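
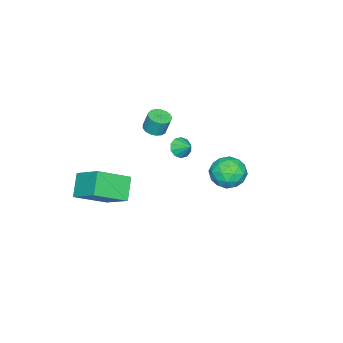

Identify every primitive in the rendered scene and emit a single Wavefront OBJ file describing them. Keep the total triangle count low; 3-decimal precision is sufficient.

v 3.559 -4.743 0.323
v 4.06 -3.121 1.436
v 2.067 -3.564 -0.724
v 2.569 -1.942 0.39
v 4.631 -4.338 -0.75
v 5.133 -2.716 0.364
v 3.14 -3.159 -1.796
v 3.641 -1.537 -0.683
v -3.065 -3.707 0.122
v -2.503 -3.308 0.002
v -2.513 -2.953 1.138
v -3.075 -3.353 1.258
v -2.761 -3.104 -0.063
v -2.771 -2.75 1.073
v -3.089 -3.039 -0.086
v -3.099 -2.685 1.05
v -3.411 -3.127 -0.062
v -3.421 -2.773 1.074
v -3.654 -3.348 0.005
v -3.664 -2.994 1.141
v -3.762 -3.651 0.099
v -3.772 -3.297 1.235
v -3.711 -3.967 0.197
v -3.72 -3.613 1.333
v -3.511 -4.223 0.279
v -3.521 -3.869 1.415
v -3.209 -4.361 0.325
v -3.219 -4.007 1.461
v -2.874 -4.35 0.324
v -2.884 -3.995 1.46
v -2.583 -4.191 0.277
v -2.593 -3.836 1.413
v -2.403 -3.921 0.194
v -2.412 -3.567 1.33
v -2.374 -3.602 0.095
v -2.383 -3.248 1.231
v -3.246 -2.105 -1.082
v -2.596 -2.402 -0.996
v -2.954 -1.295 -0.498
v -2.583 -2.145 -1.359
v -2.823 -1.872 -1.616
v -3.225 -1.689 -1.669
v -3.635 -1.665 -1.498
v -3.896 -1.808 -1.168
v -3.909 -2.065 -0.805
v -3.669 -2.337 -0.548
v -3.267 -2.521 -0.494
v -2.857 -2.545 -0.666
v 0.875 4.015 2.308
v 1.839 4.052 1.815
v 0.681 2.348 1.805
v 1.645 2.385 1.312
v 1.588 2.417 2.393
v 1.707 3.448 2.704
v 0.813 2.952 0.916
v 0.932 3.983 1.227
v 1.8 3.395 0.955
v 2.279 3.064 1.868
v 0.241 3.336 1.752
v 0.72 3.005 2.665
v 1.374 4.18 2.106
v 1.146 2.22 1.514
v 1.113 2.239 2.15
v 1.679 2.26 1.86
v 1.297 3.825 2.628
v 1.863 3.846 2.339
v 1.716 2.885 2.678
v 0.657 2.554 1.281
v 1.223 2.575 0.992
v 0.841 4.14 1.76
v 1.407 4.161 1.47
v 0.804 3.515 0.942
v 1.918 3.816 1.311
v 1.804 2.835 1.015
v 1.315 3.169 0.782
v 1.385 3.775 0.965
v 2.199 3.621 1.847
v 2.086 2.641 1.552
v 2.052 2.66 2.187
v 2.122 3.266 2.37
v 2.177 3.235 1.342
v 0.434 3.759 2.068
v 0.321 2.779 1.773
v 0.398 3.134 1.25
v 0.468 3.74 1.433
v 0.716 3.565 2.605
v 0.602 2.584 2.309
v 1.135 2.625 2.655
v 1.205 3.231 2.838
v 0.343 3.165 2.278
f 2 4 1
f 5 2 1
f 1 4 3
f 3 5 1
f 2 8 4
f 6 2 5
f 6 8 2
f 4 8 3
f 7 5 3
f 3 8 7
f 7 6 5
f 8 6 7
f 10 9 13
f 10 13 11
f 11 13 14
f 11 14 12
f 13 9 15
f 13 15 14
f 14 15 16
f 14 16 12
f 15 9 17
f 15 17 16
f 16 17 18
f 16 18 12
f 17 9 19
f 17 19 18
f 18 19 20
f 18 20 12
f 19 9 21
f 19 21 20
f 20 21 22
f 20 22 12
f 21 9 23
f 21 23 22
f 22 23 24
f 22 24 12
f 23 9 25
f 23 25 24
f 24 25 26
f 24 26 12
f 25 9 27
f 25 27 26
f 26 27 28
f 26 28 12
f 27 9 29
f 27 29 28
f 28 29 30
f 28 30 12
f 29 9 31
f 29 31 30
f 30 31 32
f 30 32 12
f 31 9 33
f 31 33 32
f 32 33 34
f 32 34 12
f 33 9 35
f 33 35 34
f 34 35 36
f 34 36 12
f 35 9 10
f 35 10 36
f 36 10 11
f 36 11 12
f 38 37 40
f 38 40 39
f 40 37 41
f 40 41 39
f 41 37 42
f 41 42 39
f 42 37 43
f 42 43 39
f 43 37 44
f 43 44 39
f 44 37 45
f 44 45 39
f 45 37 46
f 45 46 39
f 46 37 47
f 46 47 39
f 47 37 48
f 47 48 39
f 48 37 38
f 48 38 39
f 49 86 65
f 86 60 89
f 65 89 54
f 86 89 65
f 49 65 61
f 65 54 66
f 61 66 50
f 65 66 61
f 49 61 70
f 61 50 71
f 70 71 56
f 61 71 70
f 49 70 82
f 70 56 85
f 82 85 59
f 70 85 82
f 49 82 86
f 82 59 90
f 86 90 60
f 82 90 86
f 50 66 77
f 66 54 80
f 77 80 58
f 66 80 77
f 54 89 67
f 89 60 88
f 67 88 53
f 89 88 67
f 60 90 87
f 90 59 83
f 87 83 51
f 90 83 87
f 59 85 84
f 85 56 72
f 84 72 55
f 85 72 84
f 56 71 76
f 71 50 73
f 76 73 57
f 71 73 76
f 52 78 64
f 78 58 79
f 64 79 53
f 78 79 64
f 52 64 62
f 64 53 63
f 62 63 51
f 64 63 62
f 52 62 69
f 62 51 68
f 69 68 55
f 62 68 69
f 52 69 74
f 69 55 75
f 74 75 57
f 69 75 74
f 52 74 78
f 74 57 81
f 78 81 58
f 74 81 78
f 53 79 67
f 79 58 80
f 67 80 54
f 79 80 67
f 51 63 87
f 63 53 88
f 87 88 60
f 63 88 87
f 55 68 84
f 68 51 83
f 84 83 59
f 68 83 84
f 57 75 76
f 75 55 72
f 76 72 56
f 75 72 76
f 58 81 77
f 81 57 73
f 77 73 50
f 81 73 77



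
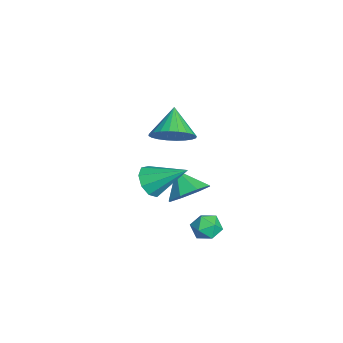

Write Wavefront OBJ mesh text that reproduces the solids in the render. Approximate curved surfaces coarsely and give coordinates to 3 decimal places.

v 0.205 2.039 -2.36
v 0.797 2.289 -1.647
v -0.605 1.561 -1.52
v 0.314 2.818 -1.811
v -0.232 2.891 -2.296
v -0.523 2.464 -2.819
v -0.388 1.788 -3.073
v 0.095 1.259 -2.909
v 0.641 1.186 -2.423
v 0.932 1.613 -1.901
v -2.712 1.565 -1.015
v -2.095 1.38 -0.263
v -3.848 1.715 -0.045
v -2.068 1.765 -0.29
v -2.139 2.119 -0.428
v -2.297 2.388 -0.655
v -2.518 2.533 -0.936
v -2.769 2.53 -1.23
v -3.012 2.38 -1.491
v -3.208 2.106 -1.679
v -3.33 1.75 -1.766
v -3.357 1.366 -1.739
v -3.286 1.012 -1.601
v -3.128 0.742 -1.375
v -2.907 0.598 -1.093
v -2.656 0.601 -0.799
v -2.413 0.75 -0.539
v -2.216 1.024 -0.35
v 2.319 3.176 -2.871
v 2.615 2.836 -2.357
v 1.825 2.244 -3.203
v 2.121 1.904 -2.689
v 1.635 2.366 -2.558
v 1.94 2.942 -2.352
v 2.5 2.138 -3.208
v 2.805 2.714 -3.002
v 2.727 2.195 -2.565
v 2.192 2.335 -2.164
v 2.248 2.745 -3.396
v 1.713 2.885 -2.995
v 2.004 0.411 -0.113
v 2.618 0.023 0.11
v 2.516 1.789 0.873
v 2.725 0.292 -0.321
v 2.494 0.617 -0.656
v 2.034 0.845 -0.736
v 1.56 0.87 -0.524
v 1.293 0.68 -0.121
v 1.359 0.364 0.287
v 1.727 0.07 0.508
v 2.224 -0.065 0.438
f 2 1 4
f 2 4 3
f 4 1 5
f 4 5 3
f 5 1 6
f 5 6 3
f 6 1 7
f 6 7 3
f 7 1 8
f 7 8 3
f 8 1 9
f 8 9 3
f 9 1 10
f 9 10 3
f 10 1 2
f 10 2 3
f 12 11 14
f 12 14 13
f 14 11 15
f 14 15 13
f 15 11 16
f 15 16 13
f 16 11 17
f 16 17 13
f 17 11 18
f 17 18 13
f 18 11 19
f 18 19 13
f 19 11 20
f 19 20 13
f 20 11 21
f 20 21 13
f 21 11 22
f 21 22 13
f 22 11 23
f 22 23 13
f 23 11 24
f 23 24 13
f 24 11 25
f 24 25 13
f 25 11 26
f 25 26 13
f 26 11 27
f 26 27 13
f 27 11 28
f 27 28 13
f 28 11 12
f 28 12 13
f 29 40 34
f 29 34 30
f 29 30 36
f 29 36 39
f 29 39 40
f 30 34 38
f 34 40 33
f 40 39 31
f 39 36 35
f 36 30 37
f 32 38 33
f 32 33 31
f 32 31 35
f 32 35 37
f 32 37 38
f 33 38 34
f 31 33 40
f 35 31 39
f 37 35 36
f 38 37 30
f 42 41 44
f 42 44 43
f 44 41 45
f 44 45 43
f 45 41 46
f 45 46 43
f 46 41 47
f 46 47 43
f 47 41 48
f 47 48 43
f 48 41 49
f 48 49 43
f 49 41 50
f 49 50 43
f 50 41 51
f 50 51 43
f 51 41 42
f 51 42 43



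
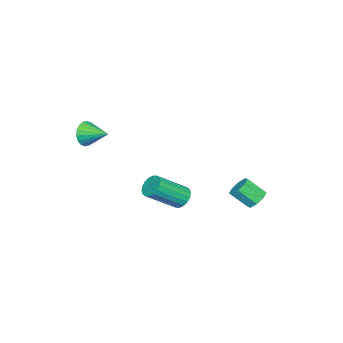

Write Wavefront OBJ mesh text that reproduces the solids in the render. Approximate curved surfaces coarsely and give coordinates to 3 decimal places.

v 2.812 -3.182 1.347
v 3.118 -3.076 0.818
v 2.948 -2.138 1.633
v 2.856 -3.024 0.749
v 2.585 -3.002 0.799
v 2.36 -3.016 0.957
v 2.224 -3.063 1.193
v 2.204 -3.133 1.459
v 2.306 -3.213 1.703
v 2.507 -3.287 1.877
v 2.769 -3.34 1.945
v 3.04 -3.361 1.896
v 3.265 -3.347 1.737
v 3.401 -3.3 1.502
v 3.42 -3.23 1.236
v 3.319 -3.15 0.992
v 0.16 -0.292 -3.058
v 0.603 -0.159 -3.374
v 1.583 -1.056 -2.378
v 1.14 -1.188 -2.062
v 0.599 0.024 -3.205
v 1.578 -0.873 -2.209
v 0.507 0.145 -3.007
v 1.487 -0.752 -2.011
v 0.348 0.179 -2.819
v 1.327 -0.718 -1.823
v 0.151 0.12 -2.678
v 1.13 -0.777 -1.682
v -0.045 -0.021 -2.613
v 0.935 -0.917 -1.617
v -0.199 -0.215 -2.635
v 0.781 -1.112 -1.639
v -0.283 -0.424 -2.742
v 0.697 -1.321 -1.746
v -0.278 -0.607 -2.911
v 0.701 -1.504 -1.915
v -0.187 -0.728 -3.109
v 0.793 -1.625 -2.113
v -0.027 -0.762 -3.297
v 0.952 -1.659 -2.301
v 0.17 -0.703 -3.438
v 1.149 -1.6 -2.442
v 0.365 -0.563 -3.503
v 1.345 -1.459 -2.507
v 0.519 -0.368 -3.481
v 1.499 -1.265 -2.485
v -2.833 1.8 -4.332
v -2.637 1.469 -4.739
v -2.452 0.689 -4.015
v -2.647 1.02 -3.608
v -2.33 1.708 -4.56
v -2.144 0.928 -3.837
v -2.317 2.001 -4.247
v -2.131 1.221 -3.524
v -2.606 2.176 -3.984
v -2.421 1.396 -3.261
v -3.028 2.131 -3.925
v -2.843 1.351 -3.201
v -3.336 1.892 -4.103
v -3.15 1.112 -3.38
v -3.349 1.599 -4.416
v -3.163 0.819 -3.693
v -3.059 1.424 -4.679
v -2.874 0.644 -3.956
f 2 1 4
f 2 4 3
f 4 1 5
f 4 5 3
f 5 1 6
f 5 6 3
f 6 1 7
f 6 7 3
f 7 1 8
f 7 8 3
f 8 1 9
f 8 9 3
f 9 1 10
f 9 10 3
f 10 1 11
f 10 11 3
f 11 1 12
f 11 12 3
f 12 1 13
f 12 13 3
f 13 1 14
f 13 14 3
f 14 1 15
f 14 15 3
f 15 1 16
f 15 16 3
f 16 1 2
f 16 2 3
f 18 17 21
f 18 21 19
f 19 21 22
f 19 22 20
f 21 17 23
f 21 23 22
f 22 23 24
f 22 24 20
f 23 17 25
f 23 25 24
f 24 25 26
f 24 26 20
f 25 17 27
f 25 27 26
f 26 27 28
f 26 28 20
f 27 17 29
f 27 29 28
f 28 29 30
f 28 30 20
f 29 17 31
f 29 31 30
f 30 31 32
f 30 32 20
f 31 17 33
f 31 33 32
f 32 33 34
f 32 34 20
f 33 17 35
f 33 35 34
f 34 35 36
f 34 36 20
f 35 17 37
f 35 37 36
f 36 37 38
f 36 38 20
f 37 17 39
f 37 39 38
f 38 39 40
f 38 40 20
f 39 17 41
f 39 41 40
f 40 41 42
f 40 42 20
f 41 17 43
f 41 43 42
f 42 43 44
f 42 44 20
f 43 17 45
f 43 45 44
f 44 45 46
f 44 46 20
f 45 17 18
f 45 18 46
f 46 18 19
f 46 19 20
f 48 47 51
f 48 51 49
f 49 51 52
f 49 52 50
f 51 47 53
f 51 53 52
f 52 53 54
f 52 54 50
f 53 47 55
f 53 55 54
f 54 55 56
f 54 56 50
f 55 47 57
f 55 57 56
f 56 57 58
f 56 58 50
f 57 47 59
f 57 59 58
f 58 59 60
f 58 60 50
f 59 47 61
f 59 61 60
f 60 61 62
f 60 62 50
f 61 47 63
f 61 63 62
f 62 63 64
f 62 64 50
f 63 47 48
f 63 48 64
f 64 48 49
f 64 49 50



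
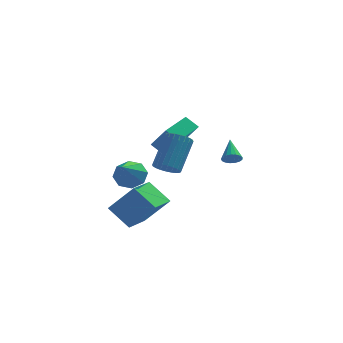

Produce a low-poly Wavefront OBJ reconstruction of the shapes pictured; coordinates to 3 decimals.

v 2.675 0.508 0.992
v 3.213 0.618 0.881
v 2.605 1.712 1.848
v 3.08 0.747 0.688
v 2.854 0.822 0.564
v 2.587 0.825 0.538
v 2.341 0.755 0.617
v 2.171 0.628 0.781
v 2.116 0.474 0.993
v 2.19 0.327 1.205
v 2.375 0.222 1.368
v 2.628 0.182 1.445
v 2.893 0.217 1.418
v 3.107 0.318 1.293
v 3.223 0.463 1.099
v -2.624 2.904 -1.273
v -2.026 3.283 -0.625
v -3.016 1.256 0.053
v -2.718 3.516 -0.539
v -3.355 3.39 -0.883
v -3.564 2.98 -1.455
v -3.223 2.524 -1.921
v -2.531 2.291 -2.006
v -1.894 2.417 -1.662
v -1.685 2.828 -1.09
v -0.049 -0.901 2.93
v -0.714 -0.581 3.496
v -0.82 -0.172 1.614
v -1.484 0.148 2.181
v 0.964 0.692 3.219
v 0.3 1.012 3.786
v 0.194 1.421 1.904
v -0.471 1.741 2.47
v -0.659 -4.426 2.561
v -0.208 -4.086 2.098
v 0.41 -2.814 3.637
v -0.041 -3.154 4.099
v -0.446 -3.932 2.067
v 0.172 -2.66 3.606
v -0.716 -3.854 2.111
v -0.098 -2.582 3.649
v -0.978 -3.863 2.223
v -0.36 -2.591 3.762
v -1.191 -3.957 2.387
v -0.573 -2.685 3.925
v -1.323 -4.123 2.577
v -0.705 -2.851 4.116
v -1.354 -4.335 2.765
v -0.736 -3.063 4.303
v -1.279 -4.561 2.921
v -0.661 -3.289 4.46
v -1.11 -4.766 3.023
v -0.492 -3.494 4.562
v -0.872 -4.92 3.054
v -0.254 -3.648 4.593
v -0.602 -4.998 3.011
v 0.016 -3.726 4.549
v -0.34 -4.989 2.898
v 0.278 -3.717 4.437
v -0.127 -4.895 2.735
v 0.491 -3.623 4.273
v 0.005 -4.729 2.544
v 0.623 -3.457 4.083
v 0.036 -4.517 2.357
v 0.654 -3.245 3.895
v -0.039 -4.291 2.2
v 0.579 -3.019 3.739
v -2.541 -2.952 -2.274
v -3.614 -2.256 -1.248
v -1.798 -1.274 -2.634
v -2.871 -0.578 -1.608
v -1.229 -3.202 -0.732
v -2.302 -2.506 0.294
v -0.486 -1.524 -1.092
v -1.559 -0.828 -0.066
f 2 1 4
f 2 4 3
f 4 1 5
f 4 5 3
f 5 1 6
f 5 6 3
f 6 1 7
f 6 7 3
f 7 1 8
f 7 8 3
f 8 1 9
f 8 9 3
f 9 1 10
f 9 10 3
f 10 1 11
f 10 11 3
f 11 1 12
f 11 12 3
f 12 1 13
f 12 13 3
f 13 1 14
f 13 14 3
f 14 1 15
f 14 15 3
f 15 1 2
f 15 2 3
f 17 16 19
f 17 19 18
f 19 16 20
f 19 20 18
f 20 16 21
f 20 21 18
f 21 16 22
f 21 22 18
f 22 16 23
f 22 23 18
f 23 16 24
f 23 24 18
f 24 16 25
f 24 25 18
f 25 16 17
f 25 17 18
f 27 29 26
f 30 27 26
f 26 29 28
f 28 30 26
f 27 33 29
f 31 27 30
f 31 33 27
f 29 33 28
f 32 30 28
f 28 33 32
f 32 31 30
f 33 31 32
f 35 34 38
f 35 38 36
f 36 38 39
f 36 39 37
f 38 34 40
f 38 40 39
f 39 40 41
f 39 41 37
f 40 34 42
f 40 42 41
f 41 42 43
f 41 43 37
f 42 34 44
f 42 44 43
f 43 44 45
f 43 45 37
f 44 34 46
f 44 46 45
f 45 46 47
f 45 47 37
f 46 34 48
f 46 48 47
f 47 48 49
f 47 49 37
f 48 34 50
f 48 50 49
f 49 50 51
f 49 51 37
f 50 34 52
f 50 52 51
f 51 52 53
f 51 53 37
f 52 34 54
f 52 54 53
f 53 54 55
f 53 55 37
f 54 34 56
f 54 56 55
f 55 56 57
f 55 57 37
f 56 34 58
f 56 58 57
f 57 58 59
f 57 59 37
f 58 34 60
f 58 60 59
f 59 60 61
f 59 61 37
f 60 34 62
f 60 62 61
f 61 62 63
f 61 63 37
f 62 34 64
f 62 64 63
f 63 64 65
f 63 65 37
f 64 34 66
f 64 66 65
f 65 66 67
f 65 67 37
f 66 34 35
f 66 35 67
f 67 35 36
f 67 36 37
f 69 71 68
f 72 69 68
f 68 71 70
f 70 72 68
f 69 75 71
f 73 69 72
f 73 75 69
f 71 75 70
f 74 72 70
f 70 75 74
f 74 73 72
f 75 73 74



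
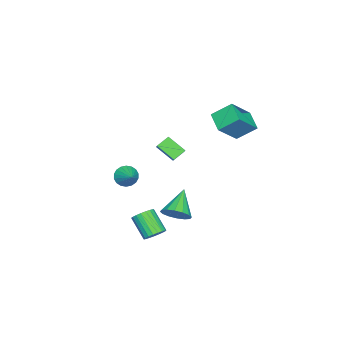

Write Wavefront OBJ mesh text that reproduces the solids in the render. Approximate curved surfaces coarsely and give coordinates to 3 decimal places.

v -0.406 -2.831 -1.691
v 0.063 -2.969 -2.192
v 0.466 -2.129 -1.069
v -0.074 -2.708 -2.295
v -0.277 -2.472 -2.278
v -0.505 -2.307 -2.144
v -0.713 -2.246 -1.921
v -0.861 -2.301 -1.652
v -0.918 -2.461 -1.391
v -0.874 -2.694 -1.189
v -0.737 -2.954 -1.087
v -0.534 -3.19 -1.104
v -0.306 -3.355 -1.237
v -0.098 -3.416 -1.461
v 0.05 -3.362 -1.729
v 0.107 -3.202 -1.991
v 2.886 0.055 -3.484
v 3.221 0.353 -2.999
v 2.588 -0.577 -1.991
v 2.254 -0.875 -2.476
v 2.99 0.5 -3.008
v 2.357 -0.43 -2
v 2.741 0.571 -3.099
v 2.108 -0.359 -2.091
v 2.517 0.552 -3.256
v 1.884 -0.378 -2.249
v 2.357 0.448 -3.453
v 1.724 -0.482 -2.446
v 2.288 0.275 -3.656
v 1.656 -0.655 -2.648
v 2.323 0.065 -3.828
v 1.691 -0.865 -2.821
v 2.455 -0.147 -3.941
v 1.823 -1.078 -2.934
v 2.662 -0.325 -3.975
v 2.03 -1.255 -2.967
v 2.908 -0.436 -3.924
v 2.275 -1.366 -2.916
v 3.149 -0.463 -3.797
v 2.517 -1.393 -2.789
v 3.346 -0.4 -3.615
v 2.713 -1.33 -2.608
v 3.462 -0.258 -3.411
v 2.83 -1.189 -2.404
v 3.48 -0.063 -3.22
v 2.847 -0.993 -2.212
v 3.394 0.154 -3.074
v 2.762 -0.777 -2.067
v -0.762 1.839 4.011
v -1.111 2.868 4.844
v -1.966 2.461 2.737
v -2.316 3.49 3.571
v 0.136 2.55 3.509
v -0.214 3.579 4.343
v -1.069 3.172 2.236
v -1.418 4.201 3.069
v 0.762 0.441 -3.224
v 1.276 0.564 -2.533
v -0.662 0.399 -2.156
v 1.162 0.978 -2.669
v 0.941 1.248 -2.954
v 0.671 1.302 -3.31
v 0.426 1.125 -3.644
v 0.271 0.765 -3.865
v 0.247 0.318 -3.915
v 0.361 -0.096 -3.779
v 0.582 -0.366 -3.495
v 0.852 -0.42 -3.138
v 1.097 -0.243 -2.804
v 1.252 0.117 -2.583
v -0.217 0.562 1.173
v -0.391 -0.447 1.907
v 0.35 0.827 1.671
v 0.176 -0.183 2.405
v 0.364 0.143 0.735
v 0.19 -0.867 1.469
v 0.931 0.407 1.233
v 0.757 -0.602 1.967
f 2 1 4
f 2 4 3
f 4 1 5
f 4 5 3
f 5 1 6
f 5 6 3
f 6 1 7
f 6 7 3
f 7 1 8
f 7 8 3
f 8 1 9
f 8 9 3
f 9 1 10
f 9 10 3
f 10 1 11
f 10 11 3
f 11 1 12
f 11 12 3
f 12 1 13
f 12 13 3
f 13 1 14
f 13 14 3
f 14 1 15
f 14 15 3
f 15 1 16
f 15 16 3
f 16 1 2
f 16 2 3
f 18 17 21
f 18 21 19
f 19 21 22
f 19 22 20
f 21 17 23
f 21 23 22
f 22 23 24
f 22 24 20
f 23 17 25
f 23 25 24
f 24 25 26
f 24 26 20
f 25 17 27
f 25 27 26
f 26 27 28
f 26 28 20
f 27 17 29
f 27 29 28
f 28 29 30
f 28 30 20
f 29 17 31
f 29 31 30
f 30 31 32
f 30 32 20
f 31 17 33
f 31 33 32
f 32 33 34
f 32 34 20
f 33 17 35
f 33 35 34
f 34 35 36
f 34 36 20
f 35 17 37
f 35 37 36
f 36 37 38
f 36 38 20
f 37 17 39
f 37 39 38
f 38 39 40
f 38 40 20
f 39 17 41
f 39 41 40
f 40 41 42
f 40 42 20
f 41 17 43
f 41 43 42
f 42 43 44
f 42 44 20
f 43 17 45
f 43 45 44
f 44 45 46
f 44 46 20
f 45 17 47
f 45 47 46
f 46 47 48
f 46 48 20
f 47 17 18
f 47 18 48
f 48 18 19
f 48 19 20
f 50 52 49
f 53 50 49
f 49 52 51
f 51 53 49
f 50 56 52
f 54 50 53
f 54 56 50
f 52 56 51
f 55 53 51
f 51 56 55
f 55 54 53
f 56 54 55
f 58 57 60
f 58 60 59
f 60 57 61
f 60 61 59
f 61 57 62
f 61 62 59
f 62 57 63
f 62 63 59
f 63 57 64
f 63 64 59
f 64 57 65
f 64 65 59
f 65 57 66
f 65 66 59
f 66 57 67
f 66 67 59
f 67 57 68
f 67 68 59
f 68 57 69
f 68 69 59
f 69 57 70
f 69 70 59
f 70 57 58
f 70 58 59
f 72 74 71
f 75 72 71
f 71 74 73
f 73 75 71
f 72 78 74
f 76 72 75
f 76 78 72
f 74 78 73
f 77 75 73
f 73 78 77
f 77 76 75
f 78 76 77



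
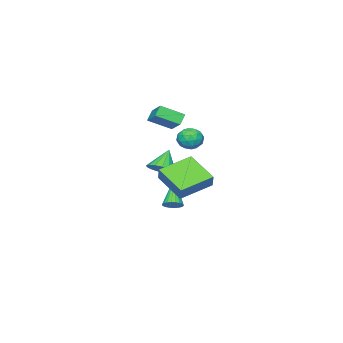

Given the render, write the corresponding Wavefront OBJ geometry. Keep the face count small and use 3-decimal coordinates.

v -1.295 -2.449 -2.421
v -0.743 -1.896 -1.916
v -2.285 -2.631 -1.139
v -1.035 -1.615 -2.101
v -1.386 -1.525 -2.36
v -1.716 -1.647 -2.632
v -1.95 -1.953 -2.856
v -2.033 -2.372 -2.981
v -1.948 -2.809 -2.977
v -1.712 -3.163 -2.845
v -1.382 -3.354 -2.617
v -1.031 -3.337 -2.343
v -0.74 -3.117 -2.088
v -0.577 -2.744 -1.908
v -0.578 -2.303 -1.846
v 0.638 2.178 1.447
v 1.377 2.541 1.552
v 1.123 1.039 1.968
v 1.862 1.402 2.073
v 1.214 1.639 2.535
v 0.914 2.344 2.212
v 1.586 1.236 1.308
v 1.286 1.941 0.985
v 1.964 1.959 1.466
v 1.733 2.208 2.224
v 0.767 1.372 1.296
v 0.536 1.621 2.054
v 0.965 2.46 1.453
v 1.535 1.12 2.067
v 1.154 1.26 2.338
v 1.589 1.473 2.4
v 0.693 2.344 1.842
v 1.127 2.557 1.903
v 1.031 2.027 2.481
v 1.373 1.023 1.617
v 1.807 1.236 1.678
v 0.911 2.107 1.12
v 1.346 2.32 1.182
v 1.469 1.553 1.039
v 1.744 2.331 1.465
v 2.029 1.661 1.771
v 1.867 1.564 1.321
v 1.691 1.978 1.132
v 1.609 2.477 1.911
v 1.894 1.807 2.217
v 1.513 1.947 2.488
v 1.337 2.361 2.299
v 1.954 2.135 1.86
v 0.606 1.773 1.303
v 0.891 1.103 1.609
v 1.163 1.219 1.221
v 0.987 1.633 1.032
v 0.471 1.919 1.749
v 0.756 1.249 2.055
v 0.809 1.602 2.388
v 0.633 2.016 2.199
v 0.546 1.445 1.66
v 0.715 0.091 -4.073
v 1.183 -0.309 -3.94
v -0.435 -0.731 -2.507
v 1.241 -0.118 -3.797
v 1.219 0.105 -3.696
v 1.121 0.326 -3.652
v 0.96 0.511 -3.673
v 0.763 0.632 -3.754
v 0.558 0.671 -3.884
v 0.377 0.622 -4.043
v 0.247 0.491 -4.207
v 0.189 0.3 -4.35
v 0.211 0.077 -4.451
v 0.309 -0.144 -4.494
v 0.469 -0.329 -4.474
v 0.667 -0.45 -4.392
v 0.872 -0.489 -4.262
v 1.053 -0.44 -4.104
v 4.539 2.168 -0.206
v 2.608 2.888 0.407
v 4.907 4.016 -1.22
v 2.976 4.736 -0.607
v 4.944 2.544 0.627
v 3.013 3.264 1.24
v 5.312 4.392 -0.387
v 3.381 5.112 0.226
v -3.983 -3.426 0.743
v -3.225 -2.161 1.608
v -3.408 -3.336 0.109
v -2.65 -2.071 0.974
v -2.99 -4.529 1.486
v -2.232 -3.264 2.351
v -2.415 -4.439 0.852
v -1.657 -3.174 1.717
f 2 1 4
f 2 4 3
f 4 1 5
f 4 5 3
f 5 1 6
f 5 6 3
f 6 1 7
f 6 7 3
f 7 1 8
f 7 8 3
f 8 1 9
f 8 9 3
f 9 1 10
f 9 10 3
f 10 1 11
f 10 11 3
f 11 1 12
f 11 12 3
f 12 1 13
f 12 13 3
f 13 1 14
f 13 14 3
f 14 1 15
f 14 15 3
f 15 1 2
f 15 2 3
f 16 53 32
f 53 27 56
f 32 56 21
f 53 56 32
f 16 32 28
f 32 21 33
f 28 33 17
f 32 33 28
f 16 28 37
f 28 17 38
f 37 38 23
f 28 38 37
f 16 37 49
f 37 23 52
f 49 52 26
f 37 52 49
f 16 49 53
f 49 26 57
f 53 57 27
f 49 57 53
f 17 33 44
f 33 21 47
f 44 47 25
f 33 47 44
f 21 56 34
f 56 27 55
f 34 55 20
f 56 55 34
f 27 57 54
f 57 26 50
f 54 50 18
f 57 50 54
f 26 52 51
f 52 23 39
f 51 39 22
f 52 39 51
f 23 38 43
f 38 17 40
f 43 40 24
f 38 40 43
f 19 45 31
f 45 25 46
f 31 46 20
f 45 46 31
f 19 31 29
f 31 20 30
f 29 30 18
f 31 30 29
f 19 29 36
f 29 18 35
f 36 35 22
f 29 35 36
f 19 36 41
f 36 22 42
f 41 42 24
f 36 42 41
f 19 41 45
f 41 24 48
f 45 48 25
f 41 48 45
f 20 46 34
f 46 25 47
f 34 47 21
f 46 47 34
f 18 30 54
f 30 20 55
f 54 55 27
f 30 55 54
f 22 35 51
f 35 18 50
f 51 50 26
f 35 50 51
f 24 42 43
f 42 22 39
f 43 39 23
f 42 39 43
f 25 48 44
f 48 24 40
f 44 40 17
f 48 40 44
f 59 58 61
f 59 61 60
f 61 58 62
f 61 62 60
f 62 58 63
f 62 63 60
f 63 58 64
f 63 64 60
f 64 58 65
f 64 65 60
f 65 58 66
f 65 66 60
f 66 58 67
f 66 67 60
f 67 58 68
f 67 68 60
f 68 58 69
f 68 69 60
f 69 58 70
f 69 70 60
f 70 58 71
f 70 71 60
f 71 58 72
f 71 72 60
f 72 58 73
f 72 73 60
f 73 58 74
f 73 74 60
f 74 58 75
f 74 75 60
f 75 58 59
f 75 59 60
f 77 79 76
f 80 77 76
f 76 79 78
f 78 80 76
f 77 83 79
f 81 77 80
f 81 83 77
f 79 83 78
f 82 80 78
f 78 83 82
f 82 81 80
f 83 81 82
f 85 87 84
f 88 85 84
f 84 87 86
f 86 88 84
f 85 91 87
f 89 85 88
f 89 91 85
f 87 91 86
f 90 88 86
f 86 91 90
f 90 89 88
f 91 89 90



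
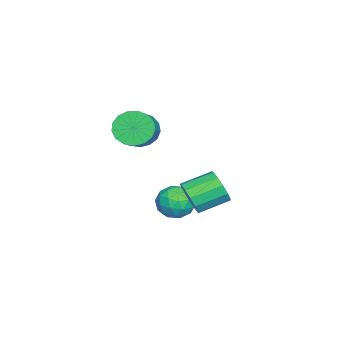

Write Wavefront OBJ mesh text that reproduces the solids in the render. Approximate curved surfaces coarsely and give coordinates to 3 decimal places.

v 0.133 0.261 -0.078
v 0.638 0.214 0.725
v -0.189 1.511 1.322
v -0.693 1.559 0.518
v 0.909 0.537 0.396
v 0.082 1.835 0.992
v 0.933 0.773 -0.084
v 0.107 2.071 0.513
v 0.704 0.847 -0.562
v -0.123 2.144 0.034
v 0.293 0.734 -0.886
v -0.533 2.032 -0.29
v -0.168 0.472 -0.954
v -0.995 1.769 -0.358
v -0.534 0.142 -0.744
v -1.36 1.44 -0.148
v -0.688 -0.15 -0.322
v -1.514 1.148 0.274
v -0.581 -0.311 0.177
v -1.408 0.987 0.773
v -0.247 -0.291 0.595
v -1.074 1.007 1.191
v 0.207 -0.095 0.8
v -0.62 1.203 1.396
v -1.067 -2.499 3.428
v -0.586 -2.319 2.558
v 0.967 -2.101 3.461
v 0.487 -2.281 4.332
v -0.732 -1.881 2.703
v 0.822 -1.663 3.606
v -0.954 -1.585 3.014
v 0.6 -1.367 3.917
v -1.202 -1.498 3.419
v 0.352 -1.28 4.322
v -1.419 -1.64 3.827
v 0.134 -1.422 4.73
v -1.555 -1.98 4.144
v -0.002 -1.761 5.047
v -1.58 -2.438 4.296
v -0.026 -2.219 5.199
v -1.487 -2.91 4.25
v 0.067 -2.692 5.153
v -1.297 -3.288 4.016
v 0.256 -3.07 4.919
v -1.055 -3.485 3.647
v 0.498 -3.267 4.55
v -0.816 -3.457 3.228
v 0.738 -3.238 4.131
v -0.634 -3.209 2.855
v 0.92 -2.991 3.758
v -0.551 -2.798 2.613
v 1.003 -2.58 3.516
v -2.748 -0.684 -1.299
v -1.938 -0.047 -1.281
v -1.782 -1.893 -1.919
v -0.972 -1.256 -1.901
v -1.381 -1.596 -1.018
v -1.978 -0.849 -0.635
v -1.742 -1.091 -2.565
v -2.339 -0.344 -2.182
v -1.317 -0.299 -2.063
v -1.093 -0.61 -1.107
v -2.627 -1.33 -2.093
v -2.403 -1.641 -1.137
v -2.428 -0.259 -1.236
v -1.292 -1.681 -1.964
v -1.532 -1.881 -1.445
v -1.056 -1.506 -1.435
v -2.451 -0.731 -0.856
v -1.975 -0.356 -0.845
v -1.647 -1.266 -0.69
v -1.745 -1.584 -2.355
v -1.269 -1.209 -2.344
v -2.664 -0.434 -1.765
v -2.188 -0.059 -1.755
v -2.073 -0.674 -2.51
v -1.587 -0.033 -1.685
v -1.019 -0.743 -2.049
v -1.472 -0.647 -2.44
v -1.823 -0.207 -2.214
v -1.455 -0.216 -1.122
v -0.888 -0.927 -1.487
v -1.128 -1.126 -0.968
v -1.479 -0.687 -0.743
v -1.09 -0.364 -1.582
v -2.832 -1.013 -1.713
v -2.265 -1.724 -2.078
v -2.241 -1.253 -2.457
v -2.592 -0.814 -2.232
v -2.701 -1.197 -1.151
v -2.133 -1.907 -1.515
v -1.897 -1.733 -0.986
v -2.248 -1.293 -0.76
v -2.63 -1.576 -1.618
f 2 1 5
f 2 5 3
f 3 5 6
f 3 6 4
f 5 1 7
f 5 7 6
f 6 7 8
f 6 8 4
f 7 1 9
f 7 9 8
f 8 9 10
f 8 10 4
f 9 1 11
f 9 11 10
f 10 11 12
f 10 12 4
f 11 1 13
f 11 13 12
f 12 13 14
f 12 14 4
f 13 1 15
f 13 15 14
f 14 15 16
f 14 16 4
f 15 1 17
f 15 17 16
f 16 17 18
f 16 18 4
f 17 1 19
f 17 19 18
f 18 19 20
f 18 20 4
f 19 1 21
f 19 21 20
f 20 21 22
f 20 22 4
f 21 1 23
f 21 23 22
f 22 23 24
f 22 24 4
f 23 1 2
f 23 2 24
f 24 2 3
f 24 3 4
f 26 25 29
f 26 29 27
f 27 29 30
f 27 30 28
f 29 25 31
f 29 31 30
f 30 31 32
f 30 32 28
f 31 25 33
f 31 33 32
f 32 33 34
f 32 34 28
f 33 25 35
f 33 35 34
f 34 35 36
f 34 36 28
f 35 25 37
f 35 37 36
f 36 37 38
f 36 38 28
f 37 25 39
f 37 39 38
f 38 39 40
f 38 40 28
f 39 25 41
f 39 41 40
f 40 41 42
f 40 42 28
f 41 25 43
f 41 43 42
f 42 43 44
f 42 44 28
f 43 25 45
f 43 45 44
f 44 45 46
f 44 46 28
f 45 25 47
f 45 47 46
f 46 47 48
f 46 48 28
f 47 25 49
f 47 49 48
f 48 49 50
f 48 50 28
f 49 25 51
f 49 51 50
f 50 51 52
f 50 52 28
f 51 25 26
f 51 26 52
f 52 26 27
f 52 27 28
f 53 90 69
f 90 64 93
f 69 93 58
f 90 93 69
f 53 69 65
f 69 58 70
f 65 70 54
f 69 70 65
f 53 65 74
f 65 54 75
f 74 75 60
f 65 75 74
f 53 74 86
f 74 60 89
f 86 89 63
f 74 89 86
f 53 86 90
f 86 63 94
f 90 94 64
f 86 94 90
f 54 70 81
f 70 58 84
f 81 84 62
f 70 84 81
f 58 93 71
f 93 64 92
f 71 92 57
f 93 92 71
f 64 94 91
f 94 63 87
f 91 87 55
f 94 87 91
f 63 89 88
f 89 60 76
f 88 76 59
f 89 76 88
f 60 75 80
f 75 54 77
f 80 77 61
f 75 77 80
f 56 82 68
f 82 62 83
f 68 83 57
f 82 83 68
f 56 68 66
f 68 57 67
f 66 67 55
f 68 67 66
f 56 66 73
f 66 55 72
f 73 72 59
f 66 72 73
f 56 73 78
f 73 59 79
f 78 79 61
f 73 79 78
f 56 78 82
f 78 61 85
f 82 85 62
f 78 85 82
f 57 83 71
f 83 62 84
f 71 84 58
f 83 84 71
f 55 67 91
f 67 57 92
f 91 92 64
f 67 92 91
f 59 72 88
f 72 55 87
f 88 87 63
f 72 87 88
f 61 79 80
f 79 59 76
f 80 76 60
f 79 76 80
f 62 85 81
f 85 61 77
f 81 77 54
f 85 77 81



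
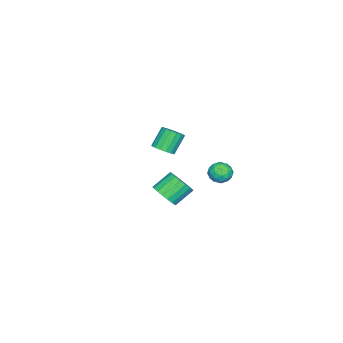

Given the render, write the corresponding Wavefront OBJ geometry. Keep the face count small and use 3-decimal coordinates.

v 4.393 1.826 2.968
v 4.963 1.95 3.356
v 4.156 2.197 4.461
v 3.587 2.074 4.072
v 4.884 2.25 3.231
v 4.077 2.498 4.336
v 4.693 2.454 3.046
v 3.886 2.701 4.151
v 4.433 2.514 2.843
v 3.627 2.761 3.948
v 4.165 2.416 2.669
v 3.358 2.664 3.773
v 3.948 2.184 2.563
v 3.141 2.431 3.667
v 3.834 1.869 2.549
v 3.027 2.116 3.654
v 3.848 1.545 2.632
v 3.041 1.792 3.737
v 3.986 1.285 2.792
v 3.18 1.532 3.896
v 4.218 1.149 2.991
v 3.412 1.396 4.096
v 4.491 1.168 3.186
v 3.684 1.416 4.29
v 4.741 1.339 3.33
v 3.934 1.586 4.435
v 4.911 1.62 3.392
v 4.104 1.868 4.496
v 0.011 -0.293 -4.283
v 0.726 -0.054 -3.705
v -0.236 0.633 -2.799
v -0.951 0.393 -3.377
v 0.708 0.273 -3.973
v -0.255 0.96 -3.066
v 0.551 0.488 -4.301
v -0.411 1.175 -3.395
v 0.288 0.548 -4.627
v -0.675 1.235 -3.72
v -0.03 0.442 -4.884
v -0.993 1.128 -3.977
v -0.34 0.19 -5.022
v -1.303 0.876 -4.115
v -0.581 -0.158 -5.014
v -1.543 0.528 -4.107
v -0.704 -0.533 -4.861
v -1.666 0.154 -3.955
v -0.685 -0.86 -4.594
v -1.648 -0.173 -3.687
v -0.529 -1.075 -4.265
v -1.491 -0.388 -3.359
v -0.265 -1.135 -3.94
v -1.228 -0.448 -3.033
v 0.053 -1.028 -3.683
v -0.91 -0.342 -2.776
v 0.363 -0.776 -3.545
v -0.6 -0.09 -2.638
v 0.603 -0.428 -3.553
v -0.359 0.258 -2.646
v -1.431 2.965 -2.132
v -0.777 3.347 -2.388
v -0.783 2.553 -1.092
v -0.129 2.935 -1.348
v -0.762 3.352 -1.095
v -1.163 3.607 -1.738
v -0.397 2.293 -1.742
v -0.798 2.548 -2.385
v -0.138 2.932 -2.147
v -0.364 3.586 -1.747
v -1.196 2.314 -1.733
v -1.422 2.968 -1.333
v -1.161 3.192 -2.351
v -0.399 2.708 -1.129
v -0.771 2.953 -0.98
v -0.387 3.177 -1.13
v -1.388 3.345 -1.969
v -1.004 3.569 -2.119
v -0.995 3.572 -1.36
v -0.556 2.331 -1.361
v -0.172 2.555 -1.511
v -1.173 2.723 -2.35
v -0.789 2.947 -2.5
v -0.565 2.328 -2.12
v -0.401 3.173 -2.36
v -0.02 2.931 -1.749
v -0.178 2.554 -1.981
v -0.413 2.703 -2.358
v -0.534 3.557 -2.125
v -0.153 3.315 -1.514
v -0.525 3.56 -1.365
v -0.761 3.71 -1.743
v -0.158 3.313 -1.983
v -1.407 2.585 -1.966
v -1.026 2.343 -1.355
v -0.799 2.19 -1.737
v -1.035 2.34 -2.115
v -1.54 2.969 -1.731
v -1.159 2.727 -1.12
v -1.147 3.197 -1.122
v -1.382 3.346 -1.499
v -1.402 2.587 -1.497
f 2 1 5
f 2 5 3
f 3 5 6
f 3 6 4
f 5 1 7
f 5 7 6
f 6 7 8
f 6 8 4
f 7 1 9
f 7 9 8
f 8 9 10
f 8 10 4
f 9 1 11
f 9 11 10
f 10 11 12
f 10 12 4
f 11 1 13
f 11 13 12
f 12 13 14
f 12 14 4
f 13 1 15
f 13 15 14
f 14 15 16
f 14 16 4
f 15 1 17
f 15 17 16
f 16 17 18
f 16 18 4
f 17 1 19
f 17 19 18
f 18 19 20
f 18 20 4
f 19 1 21
f 19 21 20
f 20 21 22
f 20 22 4
f 21 1 23
f 21 23 22
f 22 23 24
f 22 24 4
f 23 1 25
f 23 25 24
f 24 25 26
f 24 26 4
f 25 1 27
f 25 27 26
f 26 27 28
f 26 28 4
f 27 1 2
f 27 2 28
f 28 2 3
f 28 3 4
f 30 29 33
f 30 33 31
f 31 33 34
f 31 34 32
f 33 29 35
f 33 35 34
f 34 35 36
f 34 36 32
f 35 29 37
f 35 37 36
f 36 37 38
f 36 38 32
f 37 29 39
f 37 39 38
f 38 39 40
f 38 40 32
f 39 29 41
f 39 41 40
f 40 41 42
f 40 42 32
f 41 29 43
f 41 43 42
f 42 43 44
f 42 44 32
f 43 29 45
f 43 45 44
f 44 45 46
f 44 46 32
f 45 29 47
f 45 47 46
f 46 47 48
f 46 48 32
f 47 29 49
f 47 49 48
f 48 49 50
f 48 50 32
f 49 29 51
f 49 51 50
f 50 51 52
f 50 52 32
f 51 29 53
f 51 53 52
f 52 53 54
f 52 54 32
f 53 29 55
f 53 55 54
f 54 55 56
f 54 56 32
f 55 29 57
f 55 57 56
f 56 57 58
f 56 58 32
f 57 29 30
f 57 30 58
f 58 30 31
f 58 31 32
f 59 96 75
f 96 70 99
f 75 99 64
f 96 99 75
f 59 75 71
f 75 64 76
f 71 76 60
f 75 76 71
f 59 71 80
f 71 60 81
f 80 81 66
f 71 81 80
f 59 80 92
f 80 66 95
f 92 95 69
f 80 95 92
f 59 92 96
f 92 69 100
f 96 100 70
f 92 100 96
f 60 76 87
f 76 64 90
f 87 90 68
f 76 90 87
f 64 99 77
f 99 70 98
f 77 98 63
f 99 98 77
f 70 100 97
f 100 69 93
f 97 93 61
f 100 93 97
f 69 95 94
f 95 66 82
f 94 82 65
f 95 82 94
f 66 81 86
f 81 60 83
f 86 83 67
f 81 83 86
f 62 88 74
f 88 68 89
f 74 89 63
f 88 89 74
f 62 74 72
f 74 63 73
f 72 73 61
f 74 73 72
f 62 72 79
f 72 61 78
f 79 78 65
f 72 78 79
f 62 79 84
f 79 65 85
f 84 85 67
f 79 85 84
f 62 84 88
f 84 67 91
f 88 91 68
f 84 91 88
f 63 89 77
f 89 68 90
f 77 90 64
f 89 90 77
f 61 73 97
f 73 63 98
f 97 98 70
f 73 98 97
f 65 78 94
f 78 61 93
f 94 93 69
f 78 93 94
f 67 85 86
f 85 65 82
f 86 82 66
f 85 82 86
f 68 91 87
f 91 67 83
f 87 83 60
f 91 83 87



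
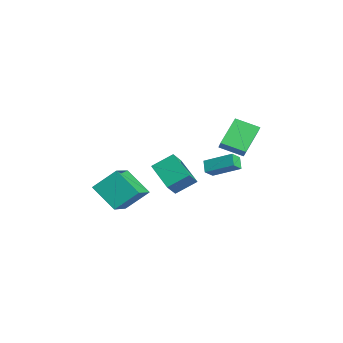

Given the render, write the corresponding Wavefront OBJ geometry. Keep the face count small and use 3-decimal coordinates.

v 1.124 0.776 2.312
v 1.933 2.158 3.089
v 1.744 0.73 1.747
v 2.553 2.112 2.524
v 1.527 0.268 2.796
v 2.336 1.65 3.573
v 2.147 0.222 2.231
v 2.956 1.604 3.008
v -1.904 -0.655 -1.228
v -3.631 -1.263 -0.306
v -1.895 0.59 -0.391
v -3.622 -0.018 0.531
v -1.258 -1.222 -0.391
v -2.985 -1.83 0.531
v -1.249 0.023 0.446
v -2.976 -0.585 1.368
v -1.023 2.393 4.407
v -0.294 2.352 5.046
v -0.478 3.67 3.866
v 0.251 3.629 4.505
v 0.069 1.371 3.095
v 0.798 1.33 3.734
v 0.614 2.648 2.554
v 1.343 2.607 3.193
v -0.765 -5.45 0.201
v -0.672 -4.116 1.406
v -2.449 -4.592 -0.618
v -2.356 -3.258 0.587
v 0.376 -4.402 -1.047
v 0.469 -3.068 0.158
v -1.308 -3.544 -1.866
v -1.215 -2.21 -0.661
f 2 4 1
f 5 2 1
f 1 4 3
f 3 5 1
f 2 8 4
f 6 2 5
f 6 8 2
f 4 8 3
f 7 5 3
f 3 8 7
f 7 6 5
f 8 6 7
f 10 12 9
f 13 10 9
f 9 12 11
f 11 13 9
f 10 16 12
f 14 10 13
f 14 16 10
f 12 16 11
f 15 13 11
f 11 16 15
f 15 14 13
f 16 14 15
f 18 20 17
f 21 18 17
f 17 20 19
f 19 21 17
f 18 24 20
f 22 18 21
f 22 24 18
f 20 24 19
f 23 21 19
f 19 24 23
f 23 22 21
f 24 22 23
f 26 28 25
f 29 26 25
f 25 28 27
f 27 29 25
f 26 32 28
f 30 26 29
f 30 32 26
f 28 32 27
f 31 29 27
f 27 32 31
f 31 30 29
f 32 30 31



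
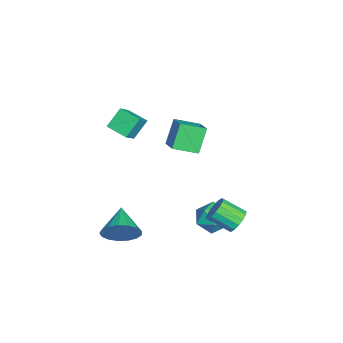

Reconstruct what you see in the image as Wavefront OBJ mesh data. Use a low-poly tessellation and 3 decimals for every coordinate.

v -1.154 -2.809 0.816
v -0.296 -3.111 1.583
v -1.793 -2.174 1.781
v -0.935 -2.476 2.548
v -0.525 -1.744 0.532
v 0.333 -2.046 1.299
v -1.164 -1.109 1.497
v -0.306 -1.411 2.264
v 1.153 0.465 3.543
v 2.3 0.893 4.11
v 0.905 1.766 3.061
v 2.053 2.195 3.628
v 1.927 0.125 2.232
v 3.075 0.554 2.799
v 1.68 1.427 1.75
v 2.827 1.855 2.317
v 1.69 3.301 -3.121
v 2.662 3.402 -3.414
v 1.918 1.678 -2.926
v 2.89 1.779 -3.219
v 2.584 2.164 -2.325
v 2.443 3.167 -2.446
v 2.137 1.913 -3.894
v 1.996 2.916 -4.015
v 2.938 2.544 -3.892
v 3.214 2.7 -2.922
v 1.366 2.38 -3.418
v 1.642 2.536 -2.448
v 3.833 -1.97 -3.415
v 4.167 -1.539 -2.483
v 2.227 -2.13 -2.765
v 4.014 -1.13 -2.761
v 3.82 -0.914 -3.188
v 3.628 -0.94 -3.667
v 3.483 -1.202 -4.089
v 3.419 -1.639 -4.356
v 3.449 -2.153 -4.408
v 3.567 -2.624 -4.232
v 3.746 -2.946 -3.869
v 3.945 -3.044 -3.402
v 4.118 -2.896 -2.938
v 4.226 -2.536 -2.584
v 4.244 -2.046 -2.419
v 3.348 3.882 -2.44
v 3.655 3.477 -2.991
v 3.46 2.293 -2.232
v 3.152 2.698 -1.68
v 3.952 3.576 -2.761
v 3.757 2.392 -2.002
v 4.087 3.756 -2.445
v 3.892 2.573 -1.686
v 4.024 3.97 -2.128
v 3.828 2.787 -1.368
v 3.78 4.161 -1.894
v 3.584 2.977 -1.134
v 3.419 4.277 -1.806
v 3.224 3.093 -1.047
v 3.04 4.287 -1.888
v 2.845 3.103 -1.129
v 2.743 4.188 -2.118
v 2.548 3.004 -1.359
v 2.608 4.007 -2.434
v 2.413 2.824 -1.675
v 2.672 3.793 -2.752
v 2.476 2.61 -1.992
v 2.916 3.603 -2.986
v 2.72 2.419 -2.226
v 3.276 3.487 -3.073
v 3.081 2.303 -2.314
f 2 4 1
f 5 2 1
f 1 4 3
f 3 5 1
f 2 8 4
f 6 2 5
f 6 8 2
f 4 8 3
f 7 5 3
f 3 8 7
f 7 6 5
f 8 6 7
f 10 12 9
f 13 10 9
f 9 12 11
f 11 13 9
f 10 16 12
f 14 10 13
f 14 16 10
f 12 16 11
f 15 13 11
f 11 16 15
f 15 14 13
f 16 14 15
f 17 28 22
f 17 22 18
f 17 18 24
f 17 24 27
f 17 27 28
f 18 22 26
f 22 28 21
f 28 27 19
f 27 24 23
f 24 18 25
f 20 26 21
f 20 21 19
f 20 19 23
f 20 23 25
f 20 25 26
f 21 26 22
f 19 21 28
f 23 19 27
f 25 23 24
f 26 25 18
f 30 29 32
f 30 32 31
f 32 29 33
f 32 33 31
f 33 29 34
f 33 34 31
f 34 29 35
f 34 35 31
f 35 29 36
f 35 36 31
f 36 29 37
f 36 37 31
f 37 29 38
f 37 38 31
f 38 29 39
f 38 39 31
f 39 29 40
f 39 40 31
f 40 29 41
f 40 41 31
f 41 29 42
f 41 42 31
f 42 29 43
f 42 43 31
f 43 29 30
f 43 30 31
f 45 44 48
f 45 48 46
f 46 48 49
f 46 49 47
f 48 44 50
f 48 50 49
f 49 50 51
f 49 51 47
f 50 44 52
f 50 52 51
f 51 52 53
f 51 53 47
f 52 44 54
f 52 54 53
f 53 54 55
f 53 55 47
f 54 44 56
f 54 56 55
f 55 56 57
f 55 57 47
f 56 44 58
f 56 58 57
f 57 58 59
f 57 59 47
f 58 44 60
f 58 60 59
f 59 60 61
f 59 61 47
f 60 44 62
f 60 62 61
f 61 62 63
f 61 63 47
f 62 44 64
f 62 64 63
f 63 64 65
f 63 65 47
f 64 44 66
f 64 66 65
f 65 66 67
f 65 67 47
f 66 44 68
f 66 68 67
f 67 68 69
f 67 69 47
f 68 44 45
f 68 45 69
f 69 45 46
f 69 46 47



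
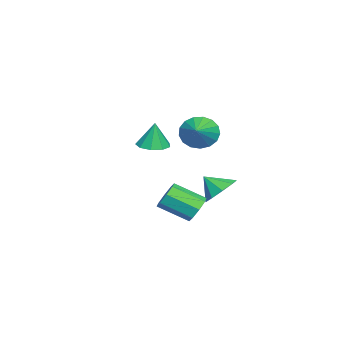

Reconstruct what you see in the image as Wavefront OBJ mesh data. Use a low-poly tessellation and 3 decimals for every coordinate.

v -3.659 -0.834 2.359
v -3.076 -0.196 2.266
v -3.561 -0.706 3.841
v -3.625 0.032 2.283
v -4.191 -0.145 2.335
v -4.508 -0.645 2.4
v -4.428 -1.233 2.445
v -3.988 -1.634 2.45
v -3.395 -1.661 2.413
v -2.925 -1.301 2.351
v -2.799 -0.722 2.293
v 2.499 2.881 0.639
v 3.239 2.816 0.401
v 3.381 1.335 1.243
v 2.641 1.399 1.481
v 3.191 3.107 0.92
v 3.332 1.626 1.763
v 2.737 3.265 1.274
v 2.879 1.784 2.117
v 2.144 3.198 1.256
v 2.286 1.717 2.099
v 1.759 2.945 0.877
v 1.901 1.464 1.719
v 1.808 2.654 0.357
v 1.949 1.173 1.2
v 2.261 2.496 0.003
v 2.403 1.015 0.846
v 2.854 2.563 0.021
v 2.996 1.082 0.864
v -3.35 1.561 3.457
v -2.955 1.222 2.591
v -1.87 1.739 4.063
v -2.985 1.7 2.525
v -3.099 2.146 2.672
v -3.27 2.458 2.999
v -3.46 2.565 3.431
v -3.625 2.442 3.869
v -3.726 2.117 4.212
v -3.742 1.664 4.382
v -3.668 1.189 4.34
v -3.521 0.798 4.096
v -3.335 0.582 3.705
v -3.153 0.591 3.257
v -3.015 0.822 2.855
v -1.02 3.164 0.524
v -0.036 2.956 0.428
v -1.12 2.296 1.376
v -0.129 3.441 0.911
v -0.639 3.797 1.213
v -1.327 3.856 1.192
v -1.872 3.591 0.859
v -2.017 3.126 0.369
v -1.696 2.679 -0.049
v -1.059 2.459 -0.198
v -0.403 2.568 -0.01
f 2 1 4
f 2 4 3
f 4 1 5
f 4 5 3
f 5 1 6
f 5 6 3
f 6 1 7
f 6 7 3
f 7 1 8
f 7 8 3
f 8 1 9
f 8 9 3
f 9 1 10
f 9 10 3
f 10 1 11
f 10 11 3
f 11 1 2
f 11 2 3
f 13 12 16
f 13 16 14
f 14 16 17
f 14 17 15
f 16 12 18
f 16 18 17
f 17 18 19
f 17 19 15
f 18 12 20
f 18 20 19
f 19 20 21
f 19 21 15
f 20 12 22
f 20 22 21
f 21 22 23
f 21 23 15
f 22 12 24
f 22 24 23
f 23 24 25
f 23 25 15
f 24 12 26
f 24 26 25
f 25 26 27
f 25 27 15
f 26 12 28
f 26 28 27
f 27 28 29
f 27 29 15
f 28 12 13
f 28 13 29
f 29 13 14
f 29 14 15
f 31 30 33
f 31 33 32
f 33 30 34
f 33 34 32
f 34 30 35
f 34 35 32
f 35 30 36
f 35 36 32
f 36 30 37
f 36 37 32
f 37 30 38
f 37 38 32
f 38 30 39
f 38 39 32
f 39 30 40
f 39 40 32
f 40 30 41
f 40 41 32
f 41 30 42
f 41 42 32
f 42 30 43
f 42 43 32
f 43 30 44
f 43 44 32
f 44 30 31
f 44 31 32
f 46 45 48
f 46 48 47
f 48 45 49
f 48 49 47
f 49 45 50
f 49 50 47
f 50 45 51
f 50 51 47
f 51 45 52
f 51 52 47
f 52 45 53
f 52 53 47
f 53 45 54
f 53 54 47
f 54 45 55
f 54 55 47
f 55 45 46
f 55 46 47



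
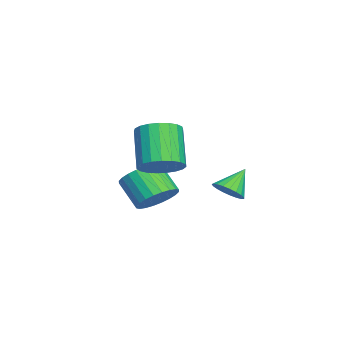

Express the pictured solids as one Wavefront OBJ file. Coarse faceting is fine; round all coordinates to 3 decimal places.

v -1.627 2.843 -1.302
v -0.98 3.224 -1.09
v -2.353 3.497 -0.258
v -1.109 3.427 -1.307
v -1.328 3.529 -1.523
v -1.598 3.513 -1.701
v -1.874 3.381 -1.81
v -2.107 3.156 -1.832
v -2.256 2.877 -1.761
v -2.297 2.592 -1.612
v -2.222 2.351 -1.408
v -2.044 2.195 -1.187
v -1.794 2.151 -0.985
v -1.515 2.226 -0.838
v -1.255 2.409 -0.772
v -1.06 2.666 -0.797
v -0.962 2.955 -0.909
v 3.576 0.665 1.854
v 4.326 0.756 2.446
v 3.114 0.506 4.018
v 2.364 0.415 3.426
v 4.201 1.134 2.411
v 2.99 0.884 3.983
v 3.969 1.431 2.279
v 2.758 1.181 3.851
v 3.669 1.595 2.074
v 2.458 1.345 3.646
v 3.352 1.598 1.83
v 2.141 1.348 3.402
v 3.074 1.44 1.591
v 1.863 1.19 3.163
v 2.883 1.148 1.397
v 1.672 0.899 2.969
v 2.812 0.773 1.283
v 1.601 0.523 2.854
v 2.872 0.379 1.267
v 1.661 0.129 2.838
v 3.055 0.034 1.352
v 1.843 -0.216 2.924
v 3.327 -0.202 1.525
v 2.116 -0.452 3.096
v 3.642 -0.287 1.754
v 2.431 -0.537 3.326
v 3.946 -0.209 2.001
v 2.735 -0.459 3.572
v 4.186 0.021 2.222
v 2.974 -0.229 3.794
v 4.32 0.363 2.38
v 3.109 0.113 3.951
v -0.465 0.048 -1.406
v -0.02 0.6 -0.702
v -0.77 -0.215 0.411
v -1.215 -0.768 -0.294
v -0.344 0.808 -0.768
v -1.094 -0.008 0.345
v -0.687 0.899 -0.931
v -1.436 0.084 0.182
v -0.995 0.861 -1.167
v -1.745 0.046 -0.054
v -1.223 0.699 -1.439
v -1.972 -0.116 -0.326
v -1.336 0.438 -1.706
v -2.085 -0.377 -0.593
v -1.316 0.118 -1.928
v -2.065 -0.698 -0.815
v -1.166 -0.213 -2.07
v -1.916 -1.029 -0.957
v -0.91 -0.505 -2.111
v -1.66 -1.32 -0.998
v -0.586 -0.712 -2.045
v -1.336 -1.528 -0.932
v -0.244 -0.804 -1.882
v -0.993 -1.619 -0.769
v 0.065 -0.766 -1.646
v -0.685 -1.581 -0.533
v 0.292 -0.604 -1.374
v -0.457 -1.419 -0.261
v 0.405 -0.343 -1.107
v -0.344 -1.158 0.006
v 0.385 -0.022 -0.885
v -0.364 -0.838 0.228
v 0.236 0.309 -0.743
v -0.514 -0.507 0.37
f 2 1 4
f 2 4 3
f 4 1 5
f 4 5 3
f 5 1 6
f 5 6 3
f 6 1 7
f 6 7 3
f 7 1 8
f 7 8 3
f 8 1 9
f 8 9 3
f 9 1 10
f 9 10 3
f 10 1 11
f 10 11 3
f 11 1 12
f 11 12 3
f 12 1 13
f 12 13 3
f 13 1 14
f 13 14 3
f 14 1 15
f 14 15 3
f 15 1 16
f 15 16 3
f 16 1 17
f 16 17 3
f 17 1 2
f 17 2 3
f 19 18 22
f 19 22 20
f 20 22 23
f 20 23 21
f 22 18 24
f 22 24 23
f 23 24 25
f 23 25 21
f 24 18 26
f 24 26 25
f 25 26 27
f 25 27 21
f 26 18 28
f 26 28 27
f 27 28 29
f 27 29 21
f 28 18 30
f 28 30 29
f 29 30 31
f 29 31 21
f 30 18 32
f 30 32 31
f 31 32 33
f 31 33 21
f 32 18 34
f 32 34 33
f 33 34 35
f 33 35 21
f 34 18 36
f 34 36 35
f 35 36 37
f 35 37 21
f 36 18 38
f 36 38 37
f 37 38 39
f 37 39 21
f 38 18 40
f 38 40 39
f 39 40 41
f 39 41 21
f 40 18 42
f 40 42 41
f 41 42 43
f 41 43 21
f 42 18 44
f 42 44 43
f 43 44 45
f 43 45 21
f 44 18 46
f 44 46 45
f 45 46 47
f 45 47 21
f 46 18 48
f 46 48 47
f 47 48 49
f 47 49 21
f 48 18 19
f 48 19 49
f 49 19 20
f 49 20 21
f 51 50 54
f 51 54 52
f 52 54 55
f 52 55 53
f 54 50 56
f 54 56 55
f 55 56 57
f 55 57 53
f 56 50 58
f 56 58 57
f 57 58 59
f 57 59 53
f 58 50 60
f 58 60 59
f 59 60 61
f 59 61 53
f 60 50 62
f 60 62 61
f 61 62 63
f 61 63 53
f 62 50 64
f 62 64 63
f 63 64 65
f 63 65 53
f 64 50 66
f 64 66 65
f 65 66 67
f 65 67 53
f 66 50 68
f 66 68 67
f 67 68 69
f 67 69 53
f 68 50 70
f 68 70 69
f 69 70 71
f 69 71 53
f 70 50 72
f 70 72 71
f 71 72 73
f 71 73 53
f 72 50 74
f 72 74 73
f 73 74 75
f 73 75 53
f 74 50 76
f 74 76 75
f 75 76 77
f 75 77 53
f 76 50 78
f 76 78 77
f 77 78 79
f 77 79 53
f 78 50 80
f 78 80 79
f 79 80 81
f 79 81 53
f 80 50 82
f 80 82 81
f 81 82 83
f 81 83 53
f 82 50 51
f 82 51 83
f 83 51 52
f 83 52 53



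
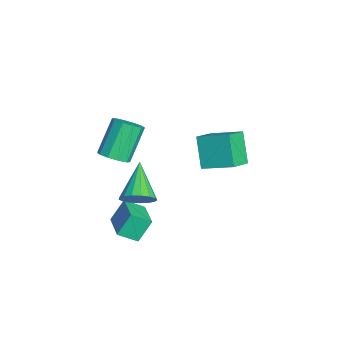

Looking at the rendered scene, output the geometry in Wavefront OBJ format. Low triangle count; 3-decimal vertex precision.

v -3.243 -0.015 0.438
v -2.506 1.465 1.071
v -4.313 0.801 -0.223
v -3.576 2.281 0.409
v -2.184 0.119 -1.109
v -1.447 1.599 -0.477
v -3.254 0.935 -1.771
v -2.517 2.415 -1.138
v 0.664 -4.405 -2.129
v 0.351 -3.737 -1.023
v 0.657 -3.439 -2.715
v 0.344 -2.771 -1.608
v 2.316 -4.189 -1.792
v 2.003 -3.521 -0.685
v 2.309 -3.223 -2.377
v 1.996 -2.555 -1.271
v 2.996 -3.259 1.287
v 3.452 -3.55 1.968
v 1.304 -3.041 2.513
v 3.511 -3.138 1.977
v 3.453 -2.754 1.828
v 3.29 -2.485 1.555
v 3.059 -2.394 1.221
v 2.814 -2.5 0.902
v 2.61 -2.78 0.671
v 2.495 -3.17 0.581
v 2.494 -3.581 0.653
v 2.609 -3.917 0.87
v 2.811 -4.103 1.183
v 3.056 -4.095 1.519
v 3.288 -3.896 1.803
v -0.038 -4.162 1.81
v 0.539 -4.449 2.283
v -0.425 -3.686 3.923
v -1.002 -3.398 3.45
v 0.668 -3.992 2.146
v -0.296 -3.229 3.786
v 0.527 -3.599 1.88
v -0.437 -2.836 3.52
v 0.17 -3.422 1.588
v -0.794 -2.658 3.228
v -0.266 -3.527 1.38
v -1.23 -2.763 3.02
v -0.615 -3.874 1.337
v -1.579 -3.111 2.977
v -0.744 -4.331 1.474
v -1.708 -3.568 3.114
v -0.603 -4.724 1.74
v -1.567 -3.961 3.38
v -0.246 -4.902 2.032
v -1.21 -4.138 3.672
v 0.19 -4.797 2.24
v -0.774 -4.033 3.88
f 2 4 1
f 5 2 1
f 1 4 3
f 3 5 1
f 2 8 4
f 6 2 5
f 6 8 2
f 4 8 3
f 7 5 3
f 3 8 7
f 7 6 5
f 8 6 7
f 10 12 9
f 13 10 9
f 9 12 11
f 11 13 9
f 10 16 12
f 14 10 13
f 14 16 10
f 12 16 11
f 15 13 11
f 11 16 15
f 15 14 13
f 16 14 15
f 18 17 20
f 18 20 19
f 20 17 21
f 20 21 19
f 21 17 22
f 21 22 19
f 22 17 23
f 22 23 19
f 23 17 24
f 23 24 19
f 24 17 25
f 24 25 19
f 25 17 26
f 25 26 19
f 26 17 27
f 26 27 19
f 27 17 28
f 27 28 19
f 28 17 29
f 28 29 19
f 29 17 30
f 29 30 19
f 30 17 31
f 30 31 19
f 31 17 18
f 31 18 19
f 33 32 36
f 33 36 34
f 34 36 37
f 34 37 35
f 36 32 38
f 36 38 37
f 37 38 39
f 37 39 35
f 38 32 40
f 38 40 39
f 39 40 41
f 39 41 35
f 40 32 42
f 40 42 41
f 41 42 43
f 41 43 35
f 42 32 44
f 42 44 43
f 43 44 45
f 43 45 35
f 44 32 46
f 44 46 45
f 45 46 47
f 45 47 35
f 46 32 48
f 46 48 47
f 47 48 49
f 47 49 35
f 48 32 50
f 48 50 49
f 49 50 51
f 49 51 35
f 50 32 52
f 50 52 51
f 51 52 53
f 51 53 35
f 52 32 33
f 52 33 53
f 53 33 34
f 53 34 35



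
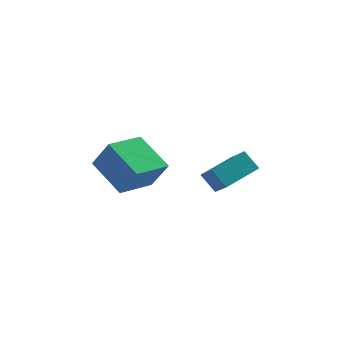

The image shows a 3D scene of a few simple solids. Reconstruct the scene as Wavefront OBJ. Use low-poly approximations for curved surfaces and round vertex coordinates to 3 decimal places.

v -0.292 3.761 -4.051
v 0.139 2.977 -3.313
v 1.136 4.965 -3.605
v 1.567 4.18 -2.867
v 0.313 3.34 -4.853
v 0.744 2.555 -4.115
v 1.741 4.543 -4.407
v 2.172 3.759 -3.669
v -3.673 2.081 -4.143
v -4.837 3.443 -3.127
v -2.358 3.421 -4.435
v -3.522 4.784 -3.419
v -2.958 1.676 -2.781
v -4.122 3.039 -1.765
v -1.643 3.017 -3.073
v -2.807 4.379 -2.057
f 2 4 1
f 5 2 1
f 1 4 3
f 3 5 1
f 2 8 4
f 6 2 5
f 6 8 2
f 4 8 3
f 7 5 3
f 3 8 7
f 7 6 5
f 8 6 7
f 10 12 9
f 13 10 9
f 9 12 11
f 11 13 9
f 10 16 12
f 14 10 13
f 14 16 10
f 12 16 11
f 15 13 11
f 11 16 15
f 15 14 13
f 16 14 15



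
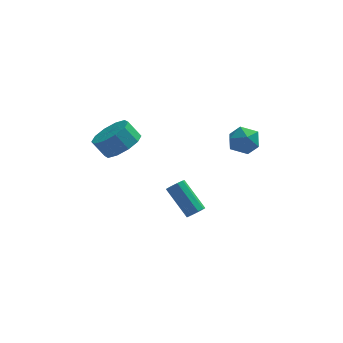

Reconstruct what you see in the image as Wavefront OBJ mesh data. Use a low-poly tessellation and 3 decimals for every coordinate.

v 2.364 -1.154 0.918
v 3.181 -1.432 1.187
v 1.739 -2.028 1.913
v 2.556 -2.306 2.182
v 2.29 -1.458 2.348
v 2.676 -0.918 1.733
v 2.244 -2.542 1.367
v 2.63 -2.002 0.752
v 3.107 -2.29 1.464
v 3.135 -1.62 2.071
v 1.785 -1.84 1.029
v 1.813 -1.17 1.636
v -3.315 -1.727 1.37
v -2.587 -1.012 1.69
v -3.197 -0.777 2.55
v -3.925 -1.493 2.23
v -3.021 -0.701 1.299
v -3.63 -0.466 2.159
v -3.566 -0.783 0.934
v -4.176 -0.548 1.795
v -4.016 -1.225 0.736
v -4.626 -0.991 1.597
v -4.198 -1.859 0.78
v -4.808 -1.625 1.641
v -4.043 -2.443 1.05
v -4.653 -2.208 1.91
v -3.61 -2.754 1.441
v -4.219 -2.519 2.301
v -3.064 -2.672 1.805
v -3.674 -2.437 2.666
v -2.614 -2.229 2.003
v -3.224 -1.995 2.864
v -2.432 -1.595 1.959
v -3.042 -1.361 2.82
v 0.055 -3.654 -2.176
v 0.4 -3.273 -2.258
v -0.53 -2.166 -1.025
v -0.875 -2.546 -0.944
v 0.13 -3.244 -2.488
v -0.8 -2.137 -1.255
v -0.175 -3.406 -2.572
v -1.105 -2.299 -1.339
v -0.372 -3.684 -2.471
v -1.302 -2.577 -1.238
v -0.37 -3.948 -2.232
v -1.3 -2.841 -1
v -0.169 -4.074 -1.968
v -1.099 -2.967 -0.735
v 0.137 -4.003 -1.8
v -0.793 -2.896 -0.568
v 0.405 -3.769 -1.809
v -0.525 -2.662 -0.576
v 0.508 -3.48 -1.99
v -0.421 -2.373 -0.757
f 1 12 6
f 1 6 2
f 1 2 8
f 1 8 11
f 1 11 12
f 2 6 10
f 6 12 5
f 12 11 3
f 11 8 7
f 8 2 9
f 4 10 5
f 4 5 3
f 4 3 7
f 4 7 9
f 4 9 10
f 5 10 6
f 3 5 12
f 7 3 11
f 9 7 8
f 10 9 2
f 14 13 17
f 14 17 15
f 15 17 18
f 15 18 16
f 17 13 19
f 17 19 18
f 18 19 20
f 18 20 16
f 19 13 21
f 19 21 20
f 20 21 22
f 20 22 16
f 21 13 23
f 21 23 22
f 22 23 24
f 22 24 16
f 23 13 25
f 23 25 24
f 24 25 26
f 24 26 16
f 25 13 27
f 25 27 26
f 26 27 28
f 26 28 16
f 27 13 29
f 27 29 28
f 28 29 30
f 28 30 16
f 29 13 31
f 29 31 30
f 30 31 32
f 30 32 16
f 31 13 33
f 31 33 32
f 32 33 34
f 32 34 16
f 33 13 14
f 33 14 34
f 34 14 15
f 34 15 16
f 36 35 39
f 36 39 37
f 37 39 40
f 37 40 38
f 39 35 41
f 39 41 40
f 40 41 42
f 40 42 38
f 41 35 43
f 41 43 42
f 42 43 44
f 42 44 38
f 43 35 45
f 43 45 44
f 44 45 46
f 44 46 38
f 45 35 47
f 45 47 46
f 46 47 48
f 46 48 38
f 47 35 49
f 47 49 48
f 48 49 50
f 48 50 38
f 49 35 51
f 49 51 50
f 50 51 52
f 50 52 38
f 51 35 53
f 51 53 52
f 52 53 54
f 52 54 38
f 53 35 36
f 53 36 54
f 54 36 37
f 54 37 38



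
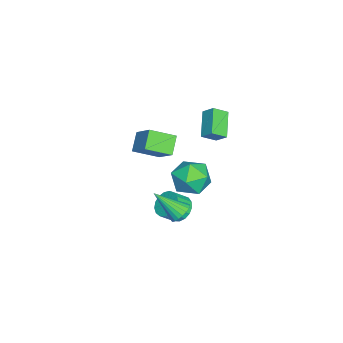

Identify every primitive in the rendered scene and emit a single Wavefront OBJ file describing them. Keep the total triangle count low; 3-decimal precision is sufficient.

v 0.308 -0.809 -2.961
v 1.05 -0.389 -3.076
v 1.554 -1.071 -2.314
v 0.812 -1.491 -2.199
v 0.866 -0.183 -2.771
v 1.37 -0.865 -2.008
v 0.555 -0.121 -2.509
v 1.059 -0.802 -1.746
v 0.187 -0.216 -2.351
v 0.691 -0.897 -1.588
v -0.153 -0.447 -2.332
v 0.351 -1.128 -1.57
v -0.388 -0.761 -2.458
v 0.116 -1.442 -1.696
v -0.463 -1.086 -2.699
v 0.041 -1.767 -1.937
v -0.361 -1.348 -3
v 0.142 -2.029 -2.238
v -0.106 -1.486 -3.292
v 0.397 -2.168 -2.53
v 0.243 -1.469 -3.509
v 0.747 -2.151 -2.746
v 0.608 -1.302 -3.599
v 1.112 -1.983 -2.837
v 0.904 -1.021 -3.544
v 1.408 -1.702 -2.782
v 1.063 -0.692 -3.355
v 1.567 -1.373 -2.593
v 3.231 -0.166 -0.588
v 3.926 -0.136 -0.447
v 3.049 -1.654 0.628
v 3.814 0.045 -0.242
v 3.602 0.189 -0.097
v 3.325 0.272 -0.037
v 3.032 0.28 -0.072
v 2.773 0.21 -0.196
v 2.594 0.075 -0.388
v 2.525 -0.101 -0.615
v 2.578 -0.289 -0.837
v 2.744 -0.455 -1.015
v 2.994 -0.572 -1.12
v 3.286 -0.618 -1.133
v 3.567 -0.586 -1.051
v 3.791 -0.481 -0.89
v 3.918 -0.322 -0.676
v 0.661 0.738 0.361
v 1.35 -0.291 0.283
v -0.81 -0.169 -0.663
v -0.121 -1.198 -0.741
v -0.58 -0.84 0.355
v 0.329 -0.28 0.987
v 0.211 -0.18 -1.367
v 1.12 0.38 -0.735
v 1.072 -0.858 -0.785
v 0.583 -1.267 0.279
v -0.043 0.807 -0.659
v -0.532 0.398 0.405
v -1.476 -2.115 1.373
v -0.954 -3.485 2.061
v -0.53 -1.187 2.501
v -0.008 -2.558 3.189
v -0.492 -2.142 0.571
v 0.03 -3.513 1.259
v 0.454 -1.215 1.699
v 0.976 -2.585 2.387
v -5.132 0.17 0.781
v -4.832 0.822 1.418
v -3.629 0.385 -0.147
v -3.329 1.037 0.49
v -4.671 -0.597 1.35
v -4.371 0.055 1.987
v -3.168 -0.382 0.422
v -2.868 0.27 1.059
f 2 1 5
f 2 5 3
f 3 5 6
f 3 6 4
f 5 1 7
f 5 7 6
f 6 7 8
f 6 8 4
f 7 1 9
f 7 9 8
f 8 9 10
f 8 10 4
f 9 1 11
f 9 11 10
f 10 11 12
f 10 12 4
f 11 1 13
f 11 13 12
f 12 13 14
f 12 14 4
f 13 1 15
f 13 15 14
f 14 15 16
f 14 16 4
f 15 1 17
f 15 17 16
f 16 17 18
f 16 18 4
f 17 1 19
f 17 19 18
f 18 19 20
f 18 20 4
f 19 1 21
f 19 21 20
f 20 21 22
f 20 22 4
f 21 1 23
f 21 23 22
f 22 23 24
f 22 24 4
f 23 1 25
f 23 25 24
f 24 25 26
f 24 26 4
f 25 1 27
f 25 27 26
f 26 27 28
f 26 28 4
f 27 1 2
f 27 2 28
f 28 2 3
f 28 3 4
f 30 29 32
f 30 32 31
f 32 29 33
f 32 33 31
f 33 29 34
f 33 34 31
f 34 29 35
f 34 35 31
f 35 29 36
f 35 36 31
f 36 29 37
f 36 37 31
f 37 29 38
f 37 38 31
f 38 29 39
f 38 39 31
f 39 29 40
f 39 40 31
f 40 29 41
f 40 41 31
f 41 29 42
f 41 42 31
f 42 29 43
f 42 43 31
f 43 29 44
f 43 44 31
f 44 29 45
f 44 45 31
f 45 29 30
f 45 30 31
f 46 57 51
f 46 51 47
f 46 47 53
f 46 53 56
f 46 56 57
f 47 51 55
f 51 57 50
f 57 56 48
f 56 53 52
f 53 47 54
f 49 55 50
f 49 50 48
f 49 48 52
f 49 52 54
f 49 54 55
f 50 55 51
f 48 50 57
f 52 48 56
f 54 52 53
f 55 54 47
f 59 61 58
f 62 59 58
f 58 61 60
f 60 62 58
f 59 65 61
f 63 59 62
f 63 65 59
f 61 65 60
f 64 62 60
f 60 65 64
f 64 63 62
f 65 63 64
f 67 69 66
f 70 67 66
f 66 69 68
f 68 70 66
f 67 73 69
f 71 67 70
f 71 73 67
f 69 73 68
f 72 70 68
f 68 73 72
f 72 71 70
f 73 71 72



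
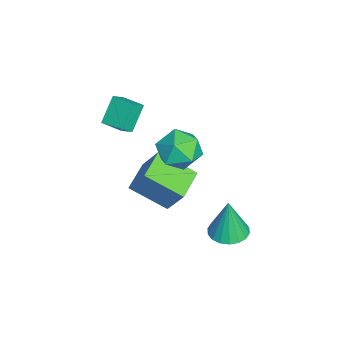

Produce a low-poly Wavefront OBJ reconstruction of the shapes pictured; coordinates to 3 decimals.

v -2.344 -0.514 -2.67
v -2.743 -2.333 -1.596
v -3.901 0.007 -2.365
v -4.3 -1.812 -1.291
v -1.78 0.272 -1.129
v -2.179 -1.547 -0.055
v -3.337 0.793 -0.824
v -3.736 -1.026 0.25
v -3.928 -2.597 3.998
v -3.401 -3.021 4.529
v -3.25 -1.624 4.1
v -2.722 -2.048 4.631
v -3.098 -3.052 2.809
v -2.57 -3.476 3.34
v -2.419 -2.079 2.911
v -1.892 -2.503 3.442
v -0.285 1.207 3.522
v 0.706 0.777 3.936
v -1.126 -0.437 3.824
v -0.135 -0.867 4.238
v -0.708 -0.058 4.834
v -0.188 0.958 4.647
v -0.232 -0.618 3.113
v 0.288 0.398 2.926
v 0.738 -0.351 3.683
v 0.444 -0.005 4.747
v -0.864 0.345 3.013
v -1.158 0.691 4.077
v -0.618 2.369 -2.37
v 0.208 2.86 -2.374
v -0.582 2.331 -0.23
v -0.087 3.169 -2.364
v -0.486 3.32 -2.355
v -0.912 3.283 -2.348
v -1.279 3.065 -2.346
v -1.515 2.709 -2.349
v -1.574 2.286 -2.355
v -1.443 1.879 -2.365
v -1.149 1.57 -2.375
v -0.749 1.419 -2.385
v -0.324 1.456 -2.391
v 0.044 1.674 -2.393
v 0.28 2.03 -2.391
v 0.339 2.453 -2.384
f 2 4 1
f 5 2 1
f 1 4 3
f 3 5 1
f 2 8 4
f 6 2 5
f 6 8 2
f 4 8 3
f 7 5 3
f 3 8 7
f 7 6 5
f 8 6 7
f 10 12 9
f 13 10 9
f 9 12 11
f 11 13 9
f 10 16 12
f 14 10 13
f 14 16 10
f 12 16 11
f 15 13 11
f 11 16 15
f 15 14 13
f 16 14 15
f 17 28 22
f 17 22 18
f 17 18 24
f 17 24 27
f 17 27 28
f 18 22 26
f 22 28 21
f 28 27 19
f 27 24 23
f 24 18 25
f 20 26 21
f 20 21 19
f 20 19 23
f 20 23 25
f 20 25 26
f 21 26 22
f 19 21 28
f 23 19 27
f 25 23 24
f 26 25 18
f 30 29 32
f 30 32 31
f 32 29 33
f 32 33 31
f 33 29 34
f 33 34 31
f 34 29 35
f 34 35 31
f 35 29 36
f 35 36 31
f 36 29 37
f 36 37 31
f 37 29 38
f 37 38 31
f 38 29 39
f 38 39 31
f 39 29 40
f 39 40 31
f 40 29 41
f 40 41 31
f 41 29 42
f 41 42 31
f 42 29 43
f 42 43 31
f 43 29 44
f 43 44 31
f 44 29 30
f 44 30 31



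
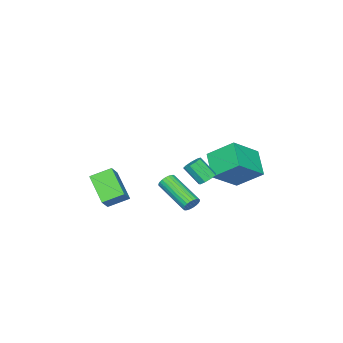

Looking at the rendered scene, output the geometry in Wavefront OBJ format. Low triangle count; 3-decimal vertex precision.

v 1.859 4.172 1.627
v 2.163 3.844 1.29
v 2.346 3 2.275
v 2.041 3.328 2.613
v 2.39 4.098 1.466
v 2.573 3.255 2.451
v 2.368 4.387 1.717
v 2.551 3.543 2.702
v 2.108 4.575 1.926
v 2.291 3.731 2.911
v 1.731 4.574 1.996
v 1.914 3.73 2.981
v 1.414 4.385 1.893
v 1.597 3.541 2.878
v 1.305 4.097 1.666
v 1.488 3.253 2.651
v 1.455 3.843 1.421
v 1.638 2.999 2.406
v 1.794 3.744 1.273
v 1.977 2.9 2.258
v 3.149 4.106 0.329
v 3.452 4.232 0.733
v 3.014 2.34 1.654
v 2.711 2.214 1.251
v 3.273 4.304 0.794
v 2.834 2.412 1.716
v 3.074 4.345 0.785
v 2.635 2.453 1.706
v 2.887 4.35 0.706
v 2.449 2.458 1.628
v 2.74 4.318 0.57
v 2.301 2.426 1.492
v 2.655 4.254 0.397
v 2.217 2.361 1.319
v 2.646 4.167 0.214
v 2.207 2.275 1.136
v 2.713 4.071 0.049
v 2.274 2.178 0.97
v 2.846 3.98 -0.074
v 2.408 2.088 0.847
v 3.026 3.908 -0.136
v 2.587 2.016 0.786
v 3.225 3.867 -0.126
v 2.786 1.975 0.795
v 3.411 3.862 -0.048
v 2.973 1.97 0.874
v 3.559 3.894 0.088
v 3.12 2.002 1.01
v 3.643 3.959 0.261
v 3.205 2.066 1.183
v 3.653 4.045 0.444
v 3.214 2.153 1.366
v 3.586 4.142 0.61
v 3.147 2.249 1.531
v 0.668 -1.736 -2.459
v -0.131 -3.21 -1.296
v 1.408 -1.537 -1.698
v 0.608 -3.011 -0.535
v 1.492 -2.629 -3.025
v 0.692 -4.103 -1.862
v 2.231 -2.43 -2.264
v 1.432 -3.904 -1.101
v -3.808 2.162 -2.213
v -4.872 1.067 -1.26
v -4.26 3.617 -1.044
v -5.323 2.521 -0.091
v -2.157 1.659 -0.949
v -3.22 0.563 0.004
v -2.608 3.113 0.22
v -3.672 2.018 1.173
f 2 1 5
f 2 5 3
f 3 5 6
f 3 6 4
f 5 1 7
f 5 7 6
f 6 7 8
f 6 8 4
f 7 1 9
f 7 9 8
f 8 9 10
f 8 10 4
f 9 1 11
f 9 11 10
f 10 11 12
f 10 12 4
f 11 1 13
f 11 13 12
f 12 13 14
f 12 14 4
f 13 1 15
f 13 15 14
f 14 15 16
f 14 16 4
f 15 1 17
f 15 17 16
f 16 17 18
f 16 18 4
f 17 1 19
f 17 19 18
f 18 19 20
f 18 20 4
f 19 1 2
f 19 2 20
f 20 2 3
f 20 3 4
f 22 21 25
f 22 25 23
f 23 25 26
f 23 26 24
f 25 21 27
f 25 27 26
f 26 27 28
f 26 28 24
f 27 21 29
f 27 29 28
f 28 29 30
f 28 30 24
f 29 21 31
f 29 31 30
f 30 31 32
f 30 32 24
f 31 21 33
f 31 33 32
f 32 33 34
f 32 34 24
f 33 21 35
f 33 35 34
f 34 35 36
f 34 36 24
f 35 21 37
f 35 37 36
f 36 37 38
f 36 38 24
f 37 21 39
f 37 39 38
f 38 39 40
f 38 40 24
f 39 21 41
f 39 41 40
f 40 41 42
f 40 42 24
f 41 21 43
f 41 43 42
f 42 43 44
f 42 44 24
f 43 21 45
f 43 45 44
f 44 45 46
f 44 46 24
f 45 21 47
f 45 47 46
f 46 47 48
f 46 48 24
f 47 21 49
f 47 49 48
f 48 49 50
f 48 50 24
f 49 21 51
f 49 51 50
f 50 51 52
f 50 52 24
f 51 21 53
f 51 53 52
f 52 53 54
f 52 54 24
f 53 21 22
f 53 22 54
f 54 22 23
f 54 23 24
f 56 58 55
f 59 56 55
f 55 58 57
f 57 59 55
f 56 62 58
f 60 56 59
f 60 62 56
f 58 62 57
f 61 59 57
f 57 62 61
f 61 60 59
f 62 60 61
f 64 66 63
f 67 64 63
f 63 66 65
f 65 67 63
f 64 70 66
f 68 64 67
f 68 70 64
f 66 70 65
f 69 67 65
f 65 70 69
f 69 68 67
f 70 68 69



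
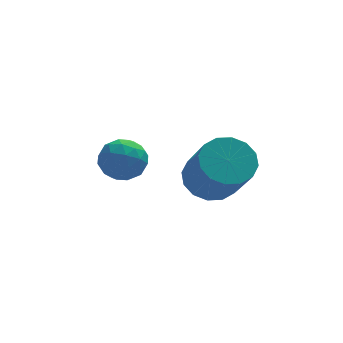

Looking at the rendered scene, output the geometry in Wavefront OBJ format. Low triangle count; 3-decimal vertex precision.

v 0.128 -0.813 2.724
v 0.585 -1.208 2.304
v -0.805 -1.352 2.216
v -0.348 -1.747 1.796
v -0.381 -1.871 2.521
v 0.196 -1.538 2.835
v -0.416 -1.022 1.685
v 0.161 -0.689 1.999
v 0.249 -1.338 1.662
v 0.271 -1.862 2.178
v -0.491 -0.698 2.342
v -0.469 -1.222 2.858
v 0.438 -0.963 2.558
v -0.658 -1.597 1.962
v -0.678 -1.669 2.388
v -0.409 -1.902 2.141
v 0.21 -1.157 2.87
v 0.478 -1.389 2.623
v -0.089 -1.778 2.751
v -0.698 -1.171 1.897
v -0.43 -1.403 1.65
v 0.189 -0.658 2.379
v 0.458 -0.891 2.132
v -0.131 -0.782 1.769
v 0.509 -1.272 1.934
v -0.039 -1.588 1.636
v -0.079 -1.163 1.571
v 0.26 -0.967 1.755
v 0.522 -1.58 2.237
v -0.026 -1.896 1.939
v -0.045 -1.969 2.365
v 0.294 -1.773 2.55
v 0.325 -1.656 1.86
v -0.194 -0.664 2.581
v -0.742 -0.98 2.283
v -0.514 -0.787 1.97
v -0.175 -0.591 2.155
v -0.181 -0.972 2.884
v -0.729 -1.288 2.586
v -0.48 -1.593 2.765
v -0.141 -1.397 2.949
v -0.545 -0.904 2.66
v 2.751 1.234 -0.377
v 3.372 0.817 -0.841
v 3.649 -0.39 0.612
v 3.029 0.026 1.077
v 3.594 1.143 -0.613
v 3.872 -0.064 0.841
v 3.59 1.493 -0.322
v 3.868 0.286 1.132
v 3.362 1.774 -0.045
v 3.639 0.566 1.409
v 2.97 1.91 0.143
v 3.247 0.702 1.596
v 2.519 1.864 0.191
v 2.797 0.657 1.645
v 2.131 1.65 0.088
v 2.408 0.443 1.541
v 1.908 1.324 -0.141
v 2.186 0.117 1.313
v 1.912 0.974 -0.432
v 2.19 -0.233 1.022
v 2.141 0.694 -0.709
v 2.418 -0.514 0.745
v 2.533 0.558 -0.896
v 2.81 -0.65 0.557
v 2.983 0.603 -0.945
v 3.261 -0.604 0.509
f 1 38 17
f 38 12 41
f 17 41 6
f 38 41 17
f 1 17 13
f 17 6 18
f 13 18 2
f 17 18 13
f 1 13 22
f 13 2 23
f 22 23 8
f 13 23 22
f 1 22 34
f 22 8 37
f 34 37 11
f 22 37 34
f 1 34 38
f 34 11 42
f 38 42 12
f 34 42 38
f 2 18 29
f 18 6 32
f 29 32 10
f 18 32 29
f 6 41 19
f 41 12 40
f 19 40 5
f 41 40 19
f 12 42 39
f 42 11 35
f 39 35 3
f 42 35 39
f 11 37 36
f 37 8 24
f 36 24 7
f 37 24 36
f 8 23 28
f 23 2 25
f 28 25 9
f 23 25 28
f 4 30 16
f 30 10 31
f 16 31 5
f 30 31 16
f 4 16 14
f 16 5 15
f 14 15 3
f 16 15 14
f 4 14 21
f 14 3 20
f 21 20 7
f 14 20 21
f 4 21 26
f 21 7 27
f 26 27 9
f 21 27 26
f 4 26 30
f 26 9 33
f 30 33 10
f 26 33 30
f 5 31 19
f 31 10 32
f 19 32 6
f 31 32 19
f 3 15 39
f 15 5 40
f 39 40 12
f 15 40 39
f 7 20 36
f 20 3 35
f 36 35 11
f 20 35 36
f 9 27 28
f 27 7 24
f 28 24 8
f 27 24 28
f 10 33 29
f 33 9 25
f 29 25 2
f 33 25 29
f 44 43 47
f 44 47 45
f 45 47 48
f 45 48 46
f 47 43 49
f 47 49 48
f 48 49 50
f 48 50 46
f 49 43 51
f 49 51 50
f 50 51 52
f 50 52 46
f 51 43 53
f 51 53 52
f 52 53 54
f 52 54 46
f 53 43 55
f 53 55 54
f 54 55 56
f 54 56 46
f 55 43 57
f 55 57 56
f 56 57 58
f 56 58 46
f 57 43 59
f 57 59 58
f 58 59 60
f 58 60 46
f 59 43 61
f 59 61 60
f 60 61 62
f 60 62 46
f 61 43 63
f 61 63 62
f 62 63 64
f 62 64 46
f 63 43 65
f 63 65 64
f 64 65 66
f 64 66 46
f 65 43 67
f 65 67 66
f 66 67 68
f 66 68 46
f 67 43 44
f 67 44 68
f 68 44 45
f 68 45 46

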